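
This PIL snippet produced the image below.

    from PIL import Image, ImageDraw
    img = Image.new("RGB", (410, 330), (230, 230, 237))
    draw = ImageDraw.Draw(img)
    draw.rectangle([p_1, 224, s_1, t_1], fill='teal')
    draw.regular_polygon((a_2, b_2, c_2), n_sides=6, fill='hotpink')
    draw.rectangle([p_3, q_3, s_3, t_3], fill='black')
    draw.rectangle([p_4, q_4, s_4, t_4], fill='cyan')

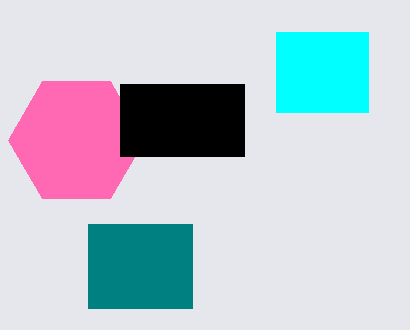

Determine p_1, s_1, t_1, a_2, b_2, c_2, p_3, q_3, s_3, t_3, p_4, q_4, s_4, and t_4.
p_1 = 88; s_1 = 192; t_1 = 308; a_2 = 76; b_2 = 140; c_2 = 68; p_3 = 120; q_3 = 84; s_3 = 244; t_3 = 156; p_4 = 276; q_4 = 32; s_4 = 368; t_4 = 112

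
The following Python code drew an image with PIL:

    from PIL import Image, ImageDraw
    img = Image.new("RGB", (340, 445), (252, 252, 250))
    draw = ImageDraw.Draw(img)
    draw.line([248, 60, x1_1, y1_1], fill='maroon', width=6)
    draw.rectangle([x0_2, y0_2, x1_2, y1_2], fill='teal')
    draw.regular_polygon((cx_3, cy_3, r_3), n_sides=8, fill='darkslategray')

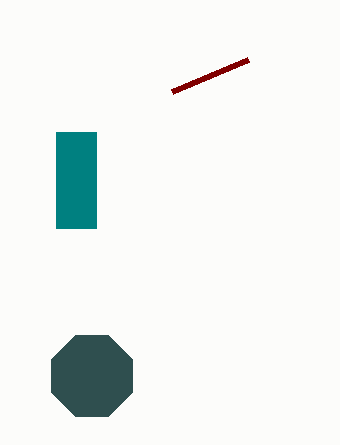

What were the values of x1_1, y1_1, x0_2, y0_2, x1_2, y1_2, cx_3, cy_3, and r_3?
x1_1 = 172, y1_1 = 92, x0_2 = 56, y0_2 = 132, x1_2 = 96, y1_2 = 228, cx_3 = 92, cy_3 = 376, r_3 = 44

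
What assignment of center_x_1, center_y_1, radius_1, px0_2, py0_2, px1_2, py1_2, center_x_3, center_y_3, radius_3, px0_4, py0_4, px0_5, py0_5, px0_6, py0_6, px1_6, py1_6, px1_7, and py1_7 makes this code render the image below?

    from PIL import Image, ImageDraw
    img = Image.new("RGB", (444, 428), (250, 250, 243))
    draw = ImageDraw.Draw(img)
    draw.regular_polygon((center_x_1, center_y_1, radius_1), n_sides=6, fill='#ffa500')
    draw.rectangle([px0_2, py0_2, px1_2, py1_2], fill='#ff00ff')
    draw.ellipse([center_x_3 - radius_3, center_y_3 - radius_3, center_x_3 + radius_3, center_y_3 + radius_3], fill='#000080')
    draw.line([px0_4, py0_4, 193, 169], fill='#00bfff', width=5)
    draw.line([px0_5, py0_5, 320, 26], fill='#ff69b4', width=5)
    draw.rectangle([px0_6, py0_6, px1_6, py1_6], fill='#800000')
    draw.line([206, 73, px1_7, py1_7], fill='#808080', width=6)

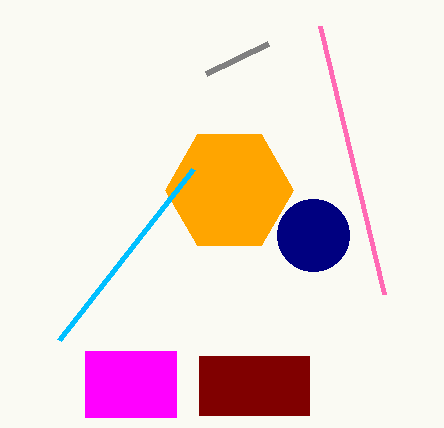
center_x_1 = 229; center_y_1 = 190; radius_1 = 64; px0_2 = 85; py0_2 = 351; px1_2 = 176; py1_2 = 417; center_x_3 = 313; center_y_3 = 235; radius_3 = 36; px0_4 = 59; py0_4 = 340; px0_5 = 384; py0_5 = 294; px0_6 = 199; py0_6 = 356; px1_6 = 309; py1_6 = 415; px1_7 = 268; py1_7 = 43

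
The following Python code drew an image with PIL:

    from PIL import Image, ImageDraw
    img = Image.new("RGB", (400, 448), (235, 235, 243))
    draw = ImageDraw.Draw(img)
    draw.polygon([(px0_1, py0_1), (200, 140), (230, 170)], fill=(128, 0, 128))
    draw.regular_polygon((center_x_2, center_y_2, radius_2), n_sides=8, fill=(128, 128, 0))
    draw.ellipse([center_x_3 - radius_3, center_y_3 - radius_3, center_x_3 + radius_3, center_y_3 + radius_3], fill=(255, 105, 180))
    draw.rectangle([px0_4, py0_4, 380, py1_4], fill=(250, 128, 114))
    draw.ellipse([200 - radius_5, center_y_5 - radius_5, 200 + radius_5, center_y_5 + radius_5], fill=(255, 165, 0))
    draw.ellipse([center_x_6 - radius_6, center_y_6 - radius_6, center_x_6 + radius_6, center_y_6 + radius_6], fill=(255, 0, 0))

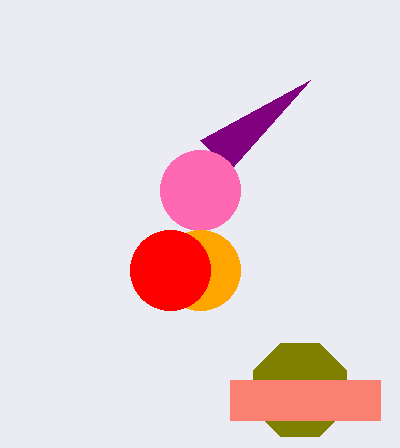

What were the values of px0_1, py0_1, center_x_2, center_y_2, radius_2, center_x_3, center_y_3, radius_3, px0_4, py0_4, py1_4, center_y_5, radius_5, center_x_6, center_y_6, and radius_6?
px0_1 = 310, py0_1 = 80, center_x_2 = 300, center_y_2 = 390, radius_2 = 50, center_x_3 = 200, center_y_3 = 190, radius_3 = 40, px0_4 = 230, py0_4 = 380, py1_4 = 420, center_y_5 = 270, radius_5 = 40, center_x_6 = 170, center_y_6 = 270, radius_6 = 40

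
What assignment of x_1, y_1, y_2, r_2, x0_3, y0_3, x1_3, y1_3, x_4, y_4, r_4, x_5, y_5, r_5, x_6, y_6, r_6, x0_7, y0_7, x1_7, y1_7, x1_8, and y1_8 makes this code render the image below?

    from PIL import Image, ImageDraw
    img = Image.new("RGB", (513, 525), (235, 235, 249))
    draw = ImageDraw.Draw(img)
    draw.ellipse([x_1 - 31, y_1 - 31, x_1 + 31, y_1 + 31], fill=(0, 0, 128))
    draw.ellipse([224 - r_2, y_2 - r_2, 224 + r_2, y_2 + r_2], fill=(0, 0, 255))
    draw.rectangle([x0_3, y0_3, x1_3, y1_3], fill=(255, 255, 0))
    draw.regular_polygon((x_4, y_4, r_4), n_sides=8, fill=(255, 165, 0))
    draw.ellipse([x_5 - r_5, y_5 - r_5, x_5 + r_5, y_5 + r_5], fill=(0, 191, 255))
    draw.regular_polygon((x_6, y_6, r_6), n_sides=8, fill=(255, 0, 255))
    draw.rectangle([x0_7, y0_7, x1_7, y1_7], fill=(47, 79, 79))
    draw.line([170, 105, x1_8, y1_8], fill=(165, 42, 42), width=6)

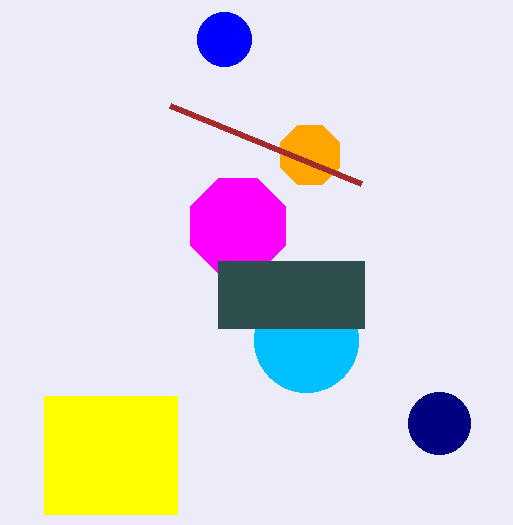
x_1 = 439; y_1 = 423; y_2 = 39; r_2 = 27; x0_3 = 44; y0_3 = 396; x1_3 = 177; y1_3 = 514; x_4 = 310; y_4 = 155; r_4 = 32; x_5 = 306; y_5 = 340; r_5 = 52; x_6 = 238; y_6 = 226; r_6 = 51; x0_7 = 218; y0_7 = 261; x1_7 = 364; y1_7 = 328; x1_8 = 361; y1_8 = 183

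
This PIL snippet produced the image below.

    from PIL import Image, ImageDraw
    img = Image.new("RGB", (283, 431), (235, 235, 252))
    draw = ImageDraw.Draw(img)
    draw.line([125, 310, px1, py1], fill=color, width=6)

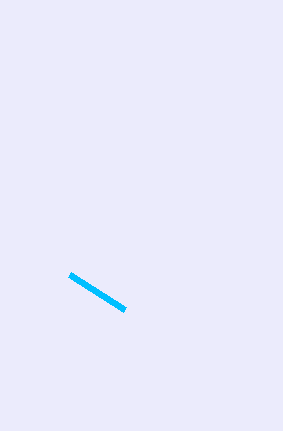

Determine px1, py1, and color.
px1 = 70, py1 = 275, color = 'deepskyblue'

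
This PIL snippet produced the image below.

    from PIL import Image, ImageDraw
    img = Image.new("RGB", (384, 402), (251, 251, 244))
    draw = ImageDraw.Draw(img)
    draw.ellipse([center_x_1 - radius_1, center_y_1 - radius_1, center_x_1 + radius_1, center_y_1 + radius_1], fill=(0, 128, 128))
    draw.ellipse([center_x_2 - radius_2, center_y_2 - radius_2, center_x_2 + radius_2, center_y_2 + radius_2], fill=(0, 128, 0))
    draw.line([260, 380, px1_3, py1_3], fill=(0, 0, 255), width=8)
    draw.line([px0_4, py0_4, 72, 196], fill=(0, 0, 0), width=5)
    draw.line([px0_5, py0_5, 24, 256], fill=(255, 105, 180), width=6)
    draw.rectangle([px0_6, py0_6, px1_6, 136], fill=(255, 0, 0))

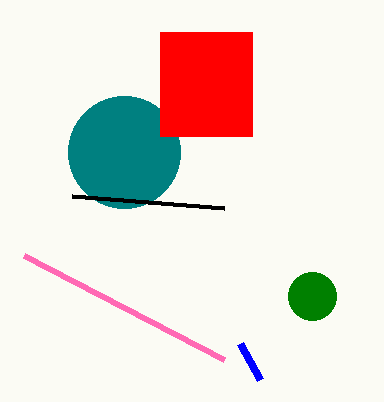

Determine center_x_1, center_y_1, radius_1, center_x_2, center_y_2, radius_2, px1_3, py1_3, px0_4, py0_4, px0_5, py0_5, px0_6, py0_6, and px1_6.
center_x_1 = 124, center_y_1 = 152, radius_1 = 56, center_x_2 = 312, center_y_2 = 296, radius_2 = 24, px1_3 = 240, py1_3 = 344, px0_4 = 224, py0_4 = 208, px0_5 = 224, py0_5 = 360, px0_6 = 160, py0_6 = 32, px1_6 = 252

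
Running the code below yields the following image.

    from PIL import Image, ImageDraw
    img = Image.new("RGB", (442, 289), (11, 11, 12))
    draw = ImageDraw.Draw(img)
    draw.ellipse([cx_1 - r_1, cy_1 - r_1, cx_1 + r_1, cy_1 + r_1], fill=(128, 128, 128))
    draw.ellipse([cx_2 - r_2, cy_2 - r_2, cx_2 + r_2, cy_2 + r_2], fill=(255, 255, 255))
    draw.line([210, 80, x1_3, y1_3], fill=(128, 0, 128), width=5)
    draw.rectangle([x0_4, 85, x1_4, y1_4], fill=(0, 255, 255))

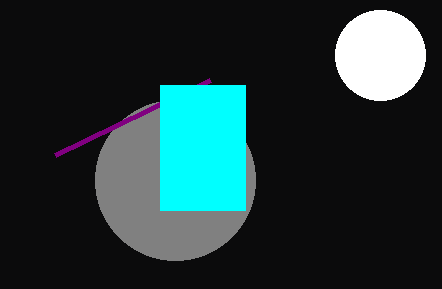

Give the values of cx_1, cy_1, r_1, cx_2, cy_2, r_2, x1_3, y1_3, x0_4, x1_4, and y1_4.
cx_1 = 175; cy_1 = 180; r_1 = 80; cx_2 = 380; cy_2 = 55; r_2 = 45; x1_3 = 55; y1_3 = 155; x0_4 = 160; x1_4 = 245; y1_4 = 210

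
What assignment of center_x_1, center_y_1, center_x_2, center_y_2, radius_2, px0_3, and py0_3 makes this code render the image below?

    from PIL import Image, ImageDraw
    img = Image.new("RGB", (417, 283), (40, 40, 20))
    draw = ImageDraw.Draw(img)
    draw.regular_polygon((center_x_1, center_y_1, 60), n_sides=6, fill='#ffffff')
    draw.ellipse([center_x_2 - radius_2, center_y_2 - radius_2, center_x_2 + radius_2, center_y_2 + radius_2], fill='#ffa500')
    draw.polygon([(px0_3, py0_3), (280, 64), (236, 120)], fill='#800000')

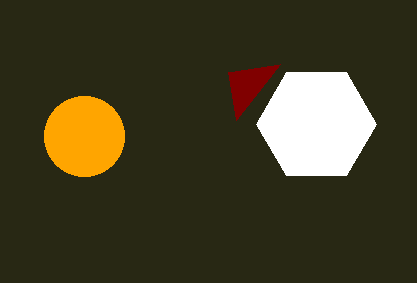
center_x_1 = 316
center_y_1 = 124
center_x_2 = 84
center_y_2 = 136
radius_2 = 40
px0_3 = 228
py0_3 = 72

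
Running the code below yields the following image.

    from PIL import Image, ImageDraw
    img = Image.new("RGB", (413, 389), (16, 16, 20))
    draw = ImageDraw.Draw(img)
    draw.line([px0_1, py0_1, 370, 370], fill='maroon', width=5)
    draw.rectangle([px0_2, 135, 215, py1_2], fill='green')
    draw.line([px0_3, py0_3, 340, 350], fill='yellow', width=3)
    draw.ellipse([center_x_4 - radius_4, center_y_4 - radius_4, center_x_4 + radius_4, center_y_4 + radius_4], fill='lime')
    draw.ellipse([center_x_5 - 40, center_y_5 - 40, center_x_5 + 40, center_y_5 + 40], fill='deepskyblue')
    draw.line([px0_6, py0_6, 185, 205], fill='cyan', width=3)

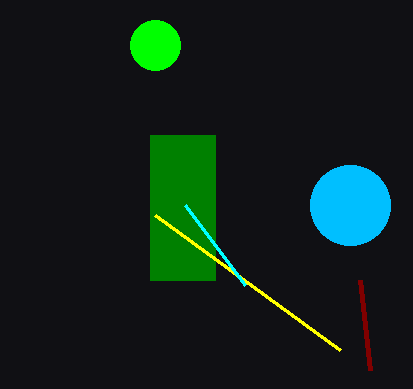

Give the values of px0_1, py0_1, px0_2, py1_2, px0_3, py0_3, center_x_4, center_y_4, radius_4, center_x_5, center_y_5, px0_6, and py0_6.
px0_1 = 360, py0_1 = 280, px0_2 = 150, py1_2 = 280, px0_3 = 155, py0_3 = 215, center_x_4 = 155, center_y_4 = 45, radius_4 = 25, center_x_5 = 350, center_y_5 = 205, px0_6 = 245, py0_6 = 285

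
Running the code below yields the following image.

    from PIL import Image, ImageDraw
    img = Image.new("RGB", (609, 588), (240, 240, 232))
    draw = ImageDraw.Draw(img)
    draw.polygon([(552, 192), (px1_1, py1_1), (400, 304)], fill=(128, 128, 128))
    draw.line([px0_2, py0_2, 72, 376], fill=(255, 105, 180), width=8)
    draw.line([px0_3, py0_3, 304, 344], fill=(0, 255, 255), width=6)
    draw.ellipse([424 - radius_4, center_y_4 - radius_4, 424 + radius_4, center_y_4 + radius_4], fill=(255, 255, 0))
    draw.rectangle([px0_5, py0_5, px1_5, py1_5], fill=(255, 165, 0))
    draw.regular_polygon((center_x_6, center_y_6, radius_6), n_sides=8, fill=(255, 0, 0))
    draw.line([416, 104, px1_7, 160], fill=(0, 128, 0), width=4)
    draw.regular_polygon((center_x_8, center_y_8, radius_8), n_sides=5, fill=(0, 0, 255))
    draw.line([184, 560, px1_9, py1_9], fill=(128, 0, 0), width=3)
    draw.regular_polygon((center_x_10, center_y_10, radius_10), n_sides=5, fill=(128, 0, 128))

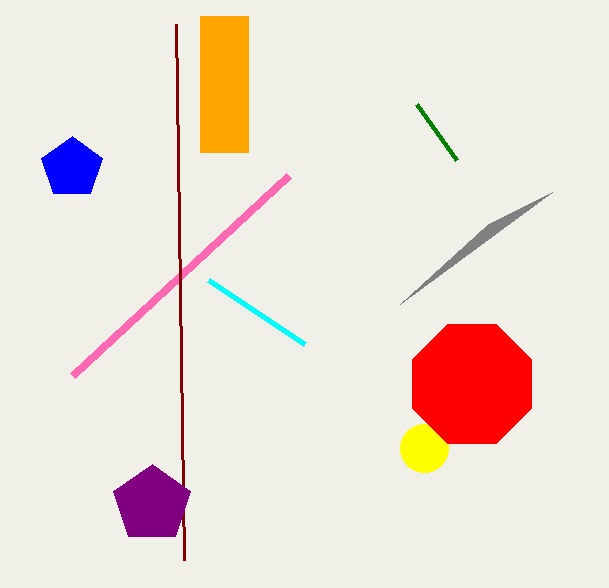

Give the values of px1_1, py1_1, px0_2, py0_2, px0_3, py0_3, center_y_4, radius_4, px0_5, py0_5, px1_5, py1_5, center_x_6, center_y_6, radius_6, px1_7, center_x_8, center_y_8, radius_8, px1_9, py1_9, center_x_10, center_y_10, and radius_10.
px1_1 = 488; py1_1 = 224; px0_2 = 288; py0_2 = 176; px0_3 = 208; py0_3 = 280; center_y_4 = 448; radius_4 = 24; px0_5 = 200; py0_5 = 16; px1_5 = 248; py1_5 = 152; center_x_6 = 472; center_y_6 = 384; radius_6 = 64; px1_7 = 456; center_x_8 = 72; center_y_8 = 168; radius_8 = 32; px1_9 = 176; py1_9 = 24; center_x_10 = 152; center_y_10 = 504; radius_10 = 40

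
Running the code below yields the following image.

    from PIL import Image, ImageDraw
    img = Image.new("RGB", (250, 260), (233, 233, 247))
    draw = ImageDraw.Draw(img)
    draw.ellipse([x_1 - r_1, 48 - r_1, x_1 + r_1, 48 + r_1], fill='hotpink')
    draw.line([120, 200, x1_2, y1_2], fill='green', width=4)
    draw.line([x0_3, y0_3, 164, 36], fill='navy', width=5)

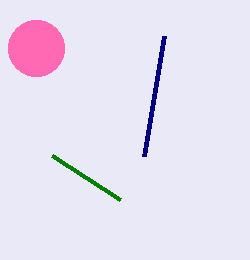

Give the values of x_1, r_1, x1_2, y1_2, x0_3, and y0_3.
x_1 = 36, r_1 = 28, x1_2 = 52, y1_2 = 156, x0_3 = 144, y0_3 = 156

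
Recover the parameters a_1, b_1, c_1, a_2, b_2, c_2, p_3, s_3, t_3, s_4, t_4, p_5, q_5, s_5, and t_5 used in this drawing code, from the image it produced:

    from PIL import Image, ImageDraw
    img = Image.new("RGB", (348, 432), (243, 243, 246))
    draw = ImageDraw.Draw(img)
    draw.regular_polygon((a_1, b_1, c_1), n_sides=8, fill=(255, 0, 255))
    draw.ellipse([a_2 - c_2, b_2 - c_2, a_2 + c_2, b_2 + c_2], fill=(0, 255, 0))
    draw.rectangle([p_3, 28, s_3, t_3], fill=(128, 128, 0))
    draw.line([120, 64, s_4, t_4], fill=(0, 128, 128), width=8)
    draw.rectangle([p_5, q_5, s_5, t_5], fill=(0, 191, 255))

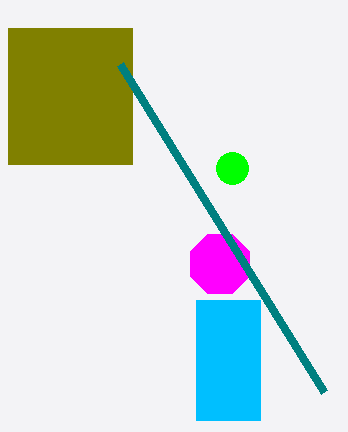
a_1 = 220
b_1 = 264
c_1 = 32
a_2 = 232
b_2 = 168
c_2 = 16
p_3 = 8
s_3 = 132
t_3 = 164
s_4 = 324
t_4 = 392
p_5 = 196
q_5 = 300
s_5 = 260
t_5 = 420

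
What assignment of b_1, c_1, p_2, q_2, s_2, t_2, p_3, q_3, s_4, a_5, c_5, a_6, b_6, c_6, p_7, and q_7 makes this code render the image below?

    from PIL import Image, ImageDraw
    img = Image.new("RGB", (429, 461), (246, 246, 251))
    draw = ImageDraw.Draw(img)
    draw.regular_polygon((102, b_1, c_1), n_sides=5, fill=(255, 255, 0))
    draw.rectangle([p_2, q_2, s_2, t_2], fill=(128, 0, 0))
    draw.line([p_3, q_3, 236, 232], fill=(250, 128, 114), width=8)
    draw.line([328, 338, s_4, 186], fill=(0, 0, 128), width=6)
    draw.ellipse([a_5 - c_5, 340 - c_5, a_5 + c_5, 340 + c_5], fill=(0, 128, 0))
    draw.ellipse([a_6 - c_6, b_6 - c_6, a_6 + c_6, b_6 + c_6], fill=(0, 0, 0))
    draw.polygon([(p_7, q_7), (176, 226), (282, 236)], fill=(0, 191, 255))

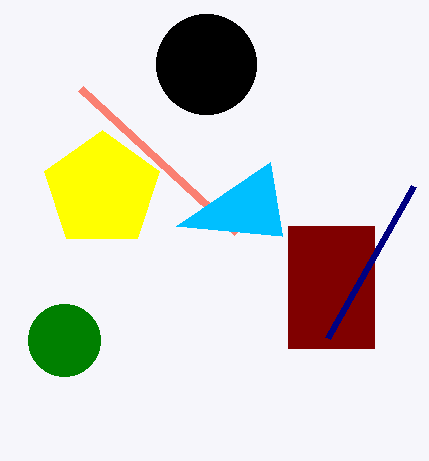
b_1 = 190
c_1 = 60
p_2 = 288
q_2 = 226
s_2 = 374
t_2 = 348
p_3 = 80
q_3 = 88
s_4 = 414
a_5 = 64
c_5 = 36
a_6 = 206
b_6 = 64
c_6 = 50
p_7 = 270
q_7 = 162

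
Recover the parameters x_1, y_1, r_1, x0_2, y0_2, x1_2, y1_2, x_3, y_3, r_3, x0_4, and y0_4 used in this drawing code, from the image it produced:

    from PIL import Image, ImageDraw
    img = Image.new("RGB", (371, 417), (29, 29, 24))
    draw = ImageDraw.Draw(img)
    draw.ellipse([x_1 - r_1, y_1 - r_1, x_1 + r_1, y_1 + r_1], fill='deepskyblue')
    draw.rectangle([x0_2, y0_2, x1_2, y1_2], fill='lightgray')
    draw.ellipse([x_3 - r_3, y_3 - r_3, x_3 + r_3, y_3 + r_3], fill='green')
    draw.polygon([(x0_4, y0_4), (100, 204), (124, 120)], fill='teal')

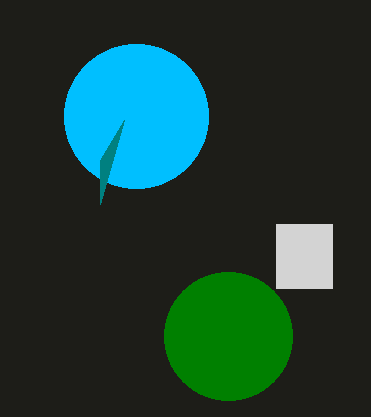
x_1 = 136
y_1 = 116
r_1 = 72
x0_2 = 276
y0_2 = 224
x1_2 = 332
y1_2 = 288
x_3 = 228
y_3 = 336
r_3 = 64
x0_4 = 100
y0_4 = 160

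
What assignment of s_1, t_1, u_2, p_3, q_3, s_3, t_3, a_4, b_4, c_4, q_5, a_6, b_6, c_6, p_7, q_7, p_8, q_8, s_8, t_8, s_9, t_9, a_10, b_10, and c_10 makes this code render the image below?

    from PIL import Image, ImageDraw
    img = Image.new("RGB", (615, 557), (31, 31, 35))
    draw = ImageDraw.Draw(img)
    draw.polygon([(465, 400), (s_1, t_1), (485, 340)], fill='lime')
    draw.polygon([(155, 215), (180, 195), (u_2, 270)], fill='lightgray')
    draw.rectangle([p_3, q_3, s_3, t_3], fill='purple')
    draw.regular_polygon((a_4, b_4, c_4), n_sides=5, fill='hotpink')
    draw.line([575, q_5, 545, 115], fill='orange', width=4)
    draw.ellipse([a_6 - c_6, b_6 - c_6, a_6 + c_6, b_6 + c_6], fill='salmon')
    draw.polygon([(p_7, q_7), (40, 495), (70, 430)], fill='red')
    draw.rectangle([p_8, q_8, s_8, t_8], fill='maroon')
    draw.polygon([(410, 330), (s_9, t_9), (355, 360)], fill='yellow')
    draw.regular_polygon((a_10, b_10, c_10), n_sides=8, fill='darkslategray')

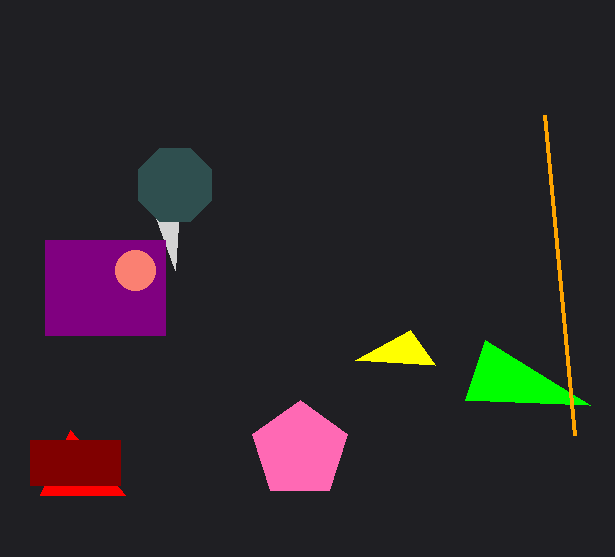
s_1 = 590; t_1 = 405; u_2 = 175; p_3 = 45; q_3 = 240; s_3 = 165; t_3 = 335; a_4 = 300; b_4 = 450; c_4 = 50; q_5 = 435; a_6 = 135; b_6 = 270; c_6 = 20; p_7 = 125; q_7 = 495; p_8 = 30; q_8 = 440; s_8 = 120; t_8 = 485; s_9 = 435; t_9 = 365; a_10 = 175; b_10 = 185; c_10 = 40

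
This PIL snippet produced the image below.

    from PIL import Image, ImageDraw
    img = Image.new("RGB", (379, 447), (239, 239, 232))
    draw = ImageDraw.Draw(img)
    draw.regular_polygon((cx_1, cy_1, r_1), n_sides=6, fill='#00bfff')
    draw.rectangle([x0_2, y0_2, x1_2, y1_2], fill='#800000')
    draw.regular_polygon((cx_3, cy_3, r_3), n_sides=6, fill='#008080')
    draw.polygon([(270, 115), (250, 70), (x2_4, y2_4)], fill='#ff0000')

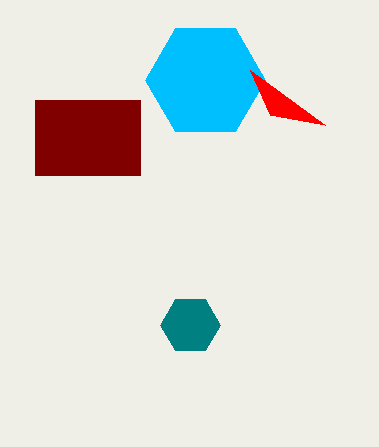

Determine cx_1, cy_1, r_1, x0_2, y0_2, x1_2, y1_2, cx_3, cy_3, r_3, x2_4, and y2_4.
cx_1 = 205
cy_1 = 80
r_1 = 60
x0_2 = 35
y0_2 = 100
x1_2 = 140
y1_2 = 175
cx_3 = 190
cy_3 = 325
r_3 = 30
x2_4 = 325
y2_4 = 125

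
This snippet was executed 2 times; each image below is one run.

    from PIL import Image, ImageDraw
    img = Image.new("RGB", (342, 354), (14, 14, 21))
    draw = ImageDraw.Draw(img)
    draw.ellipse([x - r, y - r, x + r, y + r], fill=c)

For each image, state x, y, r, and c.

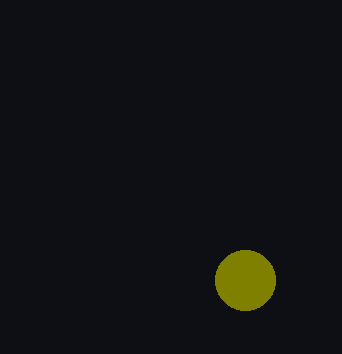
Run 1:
x = 245, y = 280, r = 30, c = 'olive'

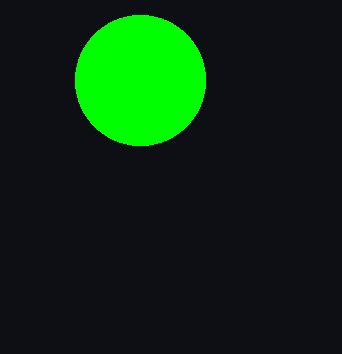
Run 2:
x = 140, y = 80, r = 65, c = 'lime'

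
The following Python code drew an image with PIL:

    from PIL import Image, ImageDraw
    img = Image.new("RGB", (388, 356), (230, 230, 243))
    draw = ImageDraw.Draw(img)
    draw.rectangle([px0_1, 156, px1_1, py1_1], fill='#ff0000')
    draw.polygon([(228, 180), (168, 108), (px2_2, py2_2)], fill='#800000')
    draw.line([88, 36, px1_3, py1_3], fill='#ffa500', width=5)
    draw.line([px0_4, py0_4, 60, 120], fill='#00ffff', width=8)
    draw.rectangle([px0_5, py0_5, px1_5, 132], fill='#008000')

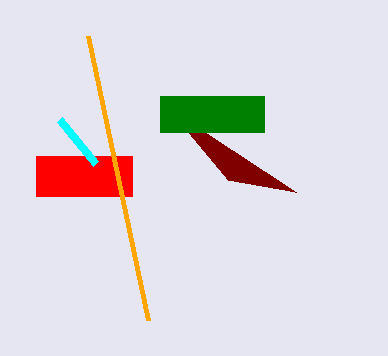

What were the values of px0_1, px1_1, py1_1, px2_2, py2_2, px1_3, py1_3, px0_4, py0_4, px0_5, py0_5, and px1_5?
px0_1 = 36; px1_1 = 132; py1_1 = 196; px2_2 = 296; py2_2 = 192; px1_3 = 148; py1_3 = 320; px0_4 = 96; py0_4 = 164; px0_5 = 160; py0_5 = 96; px1_5 = 264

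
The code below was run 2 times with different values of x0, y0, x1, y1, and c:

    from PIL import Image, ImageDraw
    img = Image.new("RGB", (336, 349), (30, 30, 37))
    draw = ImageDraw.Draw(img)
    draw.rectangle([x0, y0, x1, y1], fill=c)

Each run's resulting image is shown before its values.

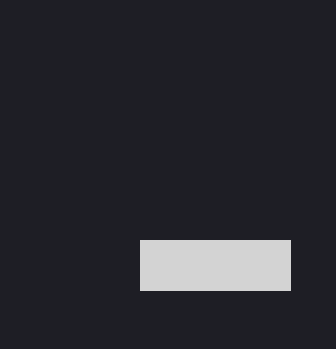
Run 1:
x0 = 140
y0 = 240
x1 = 290
y1 = 290
c = 'lightgray'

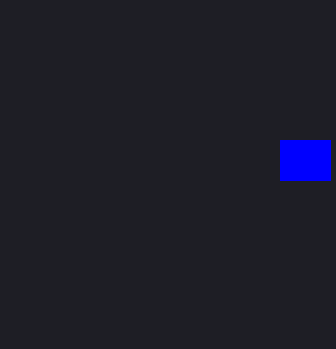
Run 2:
x0 = 280
y0 = 140
x1 = 330
y1 = 180
c = 'blue'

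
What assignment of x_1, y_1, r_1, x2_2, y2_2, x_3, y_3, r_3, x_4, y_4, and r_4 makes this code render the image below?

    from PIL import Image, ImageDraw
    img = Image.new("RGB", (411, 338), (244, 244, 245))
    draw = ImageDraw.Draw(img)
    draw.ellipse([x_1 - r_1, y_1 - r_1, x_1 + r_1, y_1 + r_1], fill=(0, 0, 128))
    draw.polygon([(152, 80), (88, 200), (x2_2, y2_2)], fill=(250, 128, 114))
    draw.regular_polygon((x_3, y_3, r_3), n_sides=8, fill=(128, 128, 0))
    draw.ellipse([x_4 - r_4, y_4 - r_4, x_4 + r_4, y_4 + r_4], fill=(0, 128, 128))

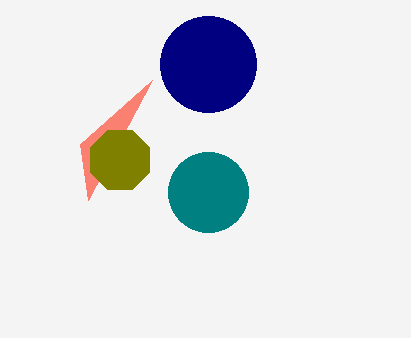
x_1 = 208; y_1 = 64; r_1 = 48; x2_2 = 80; y2_2 = 144; x_3 = 120; y_3 = 160; r_3 = 32; x_4 = 208; y_4 = 192; r_4 = 40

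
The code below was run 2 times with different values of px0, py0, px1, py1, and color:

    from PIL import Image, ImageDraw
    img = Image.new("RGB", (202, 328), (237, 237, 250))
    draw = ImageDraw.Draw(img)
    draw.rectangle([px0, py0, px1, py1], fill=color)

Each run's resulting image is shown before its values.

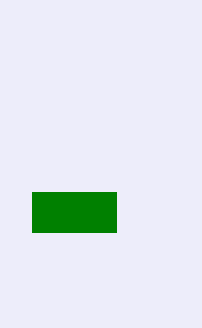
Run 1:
px0 = 32; py0 = 192; px1 = 116; py1 = 232; color = 'green'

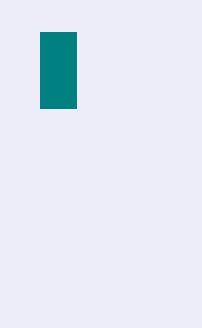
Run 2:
px0 = 40, py0 = 32, px1 = 76, py1 = 108, color = 'teal'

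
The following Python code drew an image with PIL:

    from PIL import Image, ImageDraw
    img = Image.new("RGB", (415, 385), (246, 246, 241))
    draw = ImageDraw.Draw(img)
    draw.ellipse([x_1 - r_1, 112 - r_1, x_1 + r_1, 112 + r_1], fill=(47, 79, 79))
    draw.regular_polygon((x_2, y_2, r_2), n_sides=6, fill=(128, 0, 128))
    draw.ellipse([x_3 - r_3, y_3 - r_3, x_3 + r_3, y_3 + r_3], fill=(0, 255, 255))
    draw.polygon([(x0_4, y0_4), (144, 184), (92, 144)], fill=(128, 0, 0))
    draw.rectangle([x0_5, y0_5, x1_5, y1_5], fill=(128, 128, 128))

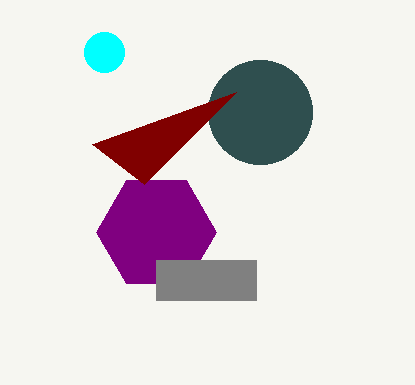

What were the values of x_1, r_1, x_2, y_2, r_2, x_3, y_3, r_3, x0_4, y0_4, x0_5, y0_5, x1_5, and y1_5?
x_1 = 260; r_1 = 52; x_2 = 156; y_2 = 232; r_2 = 60; x_3 = 104; y_3 = 52; r_3 = 20; x0_4 = 236; y0_4 = 92; x0_5 = 156; y0_5 = 260; x1_5 = 256; y1_5 = 300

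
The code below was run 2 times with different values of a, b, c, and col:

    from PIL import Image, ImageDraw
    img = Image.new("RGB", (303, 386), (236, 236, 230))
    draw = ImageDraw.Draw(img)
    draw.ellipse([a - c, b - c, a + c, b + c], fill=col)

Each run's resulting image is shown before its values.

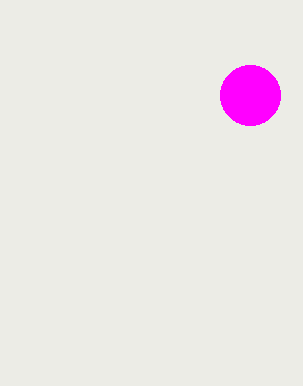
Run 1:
a = 250
b = 95
c = 30
col = 'magenta'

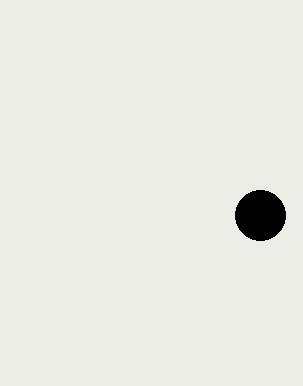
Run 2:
a = 260
b = 215
c = 25
col = 'black'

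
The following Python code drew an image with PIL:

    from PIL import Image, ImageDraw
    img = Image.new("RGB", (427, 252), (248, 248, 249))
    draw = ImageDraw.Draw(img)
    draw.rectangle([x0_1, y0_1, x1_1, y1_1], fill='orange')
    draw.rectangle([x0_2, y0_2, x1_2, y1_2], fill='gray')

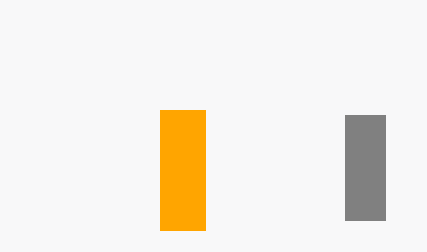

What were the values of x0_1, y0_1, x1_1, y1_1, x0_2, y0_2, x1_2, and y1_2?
x0_1 = 160; y0_1 = 110; x1_1 = 205; y1_1 = 230; x0_2 = 345; y0_2 = 115; x1_2 = 385; y1_2 = 220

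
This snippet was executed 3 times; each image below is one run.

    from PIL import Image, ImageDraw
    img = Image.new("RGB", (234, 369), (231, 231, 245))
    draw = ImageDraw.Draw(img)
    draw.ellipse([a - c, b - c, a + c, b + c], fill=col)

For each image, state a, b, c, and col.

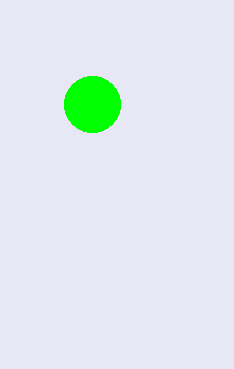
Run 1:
a = 92; b = 104; c = 28; col = 'lime'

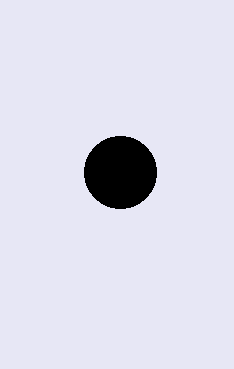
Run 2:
a = 120; b = 172; c = 36; col = 'black'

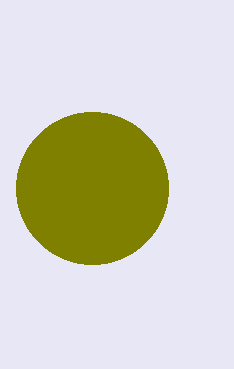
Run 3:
a = 92
b = 188
c = 76
col = 'olive'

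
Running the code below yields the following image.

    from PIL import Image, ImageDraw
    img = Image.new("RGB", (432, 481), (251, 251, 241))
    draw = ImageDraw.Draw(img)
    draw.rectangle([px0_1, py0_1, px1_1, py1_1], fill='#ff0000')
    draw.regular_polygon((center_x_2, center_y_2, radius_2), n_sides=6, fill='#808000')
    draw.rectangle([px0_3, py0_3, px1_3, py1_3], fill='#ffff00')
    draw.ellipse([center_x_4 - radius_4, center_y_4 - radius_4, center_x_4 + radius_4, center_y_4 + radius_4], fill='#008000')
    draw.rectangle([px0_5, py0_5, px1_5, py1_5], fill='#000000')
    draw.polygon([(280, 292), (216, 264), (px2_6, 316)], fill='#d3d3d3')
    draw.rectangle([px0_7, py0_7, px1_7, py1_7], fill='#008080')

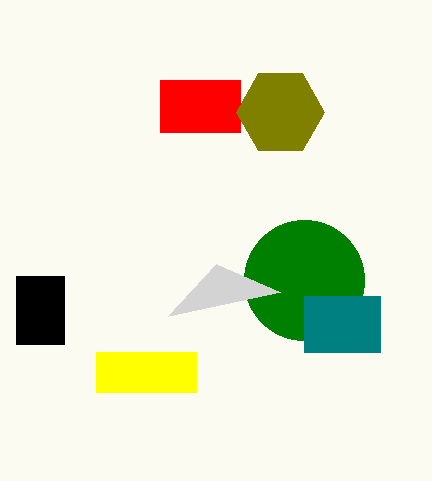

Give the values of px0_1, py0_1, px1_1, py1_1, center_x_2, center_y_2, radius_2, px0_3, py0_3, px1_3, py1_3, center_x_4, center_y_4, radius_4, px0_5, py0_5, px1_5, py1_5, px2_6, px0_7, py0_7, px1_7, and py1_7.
px0_1 = 160
py0_1 = 80
px1_1 = 240
py1_1 = 132
center_x_2 = 280
center_y_2 = 112
radius_2 = 44
px0_3 = 96
py0_3 = 352
px1_3 = 196
py1_3 = 392
center_x_4 = 304
center_y_4 = 280
radius_4 = 60
px0_5 = 16
py0_5 = 276
px1_5 = 64
py1_5 = 344
px2_6 = 168
px0_7 = 304
py0_7 = 296
px1_7 = 380
py1_7 = 352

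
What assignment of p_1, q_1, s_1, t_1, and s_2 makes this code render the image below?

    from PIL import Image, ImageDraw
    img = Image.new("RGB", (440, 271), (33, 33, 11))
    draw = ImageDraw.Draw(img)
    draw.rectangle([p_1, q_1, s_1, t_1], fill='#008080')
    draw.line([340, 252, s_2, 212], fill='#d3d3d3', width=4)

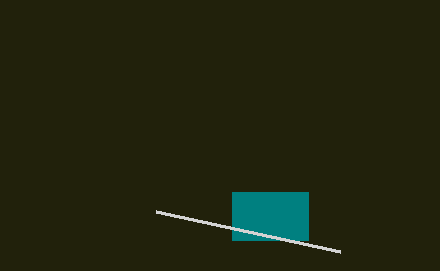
p_1 = 232; q_1 = 192; s_1 = 308; t_1 = 240; s_2 = 156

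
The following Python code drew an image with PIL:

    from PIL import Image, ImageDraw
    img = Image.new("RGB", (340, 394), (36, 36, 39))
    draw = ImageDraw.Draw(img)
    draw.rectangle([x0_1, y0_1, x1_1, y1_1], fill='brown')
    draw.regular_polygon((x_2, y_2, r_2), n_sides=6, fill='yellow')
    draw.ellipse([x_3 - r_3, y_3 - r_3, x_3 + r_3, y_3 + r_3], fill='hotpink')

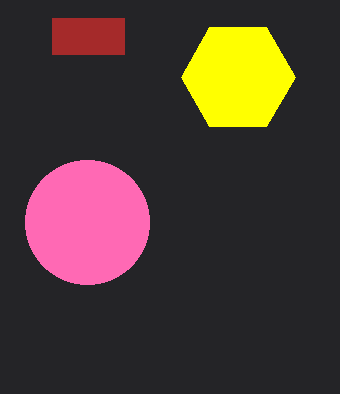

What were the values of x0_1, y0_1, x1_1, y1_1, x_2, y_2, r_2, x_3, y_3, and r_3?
x0_1 = 52, y0_1 = 18, x1_1 = 124, y1_1 = 54, x_2 = 238, y_2 = 77, r_2 = 57, x_3 = 87, y_3 = 222, r_3 = 62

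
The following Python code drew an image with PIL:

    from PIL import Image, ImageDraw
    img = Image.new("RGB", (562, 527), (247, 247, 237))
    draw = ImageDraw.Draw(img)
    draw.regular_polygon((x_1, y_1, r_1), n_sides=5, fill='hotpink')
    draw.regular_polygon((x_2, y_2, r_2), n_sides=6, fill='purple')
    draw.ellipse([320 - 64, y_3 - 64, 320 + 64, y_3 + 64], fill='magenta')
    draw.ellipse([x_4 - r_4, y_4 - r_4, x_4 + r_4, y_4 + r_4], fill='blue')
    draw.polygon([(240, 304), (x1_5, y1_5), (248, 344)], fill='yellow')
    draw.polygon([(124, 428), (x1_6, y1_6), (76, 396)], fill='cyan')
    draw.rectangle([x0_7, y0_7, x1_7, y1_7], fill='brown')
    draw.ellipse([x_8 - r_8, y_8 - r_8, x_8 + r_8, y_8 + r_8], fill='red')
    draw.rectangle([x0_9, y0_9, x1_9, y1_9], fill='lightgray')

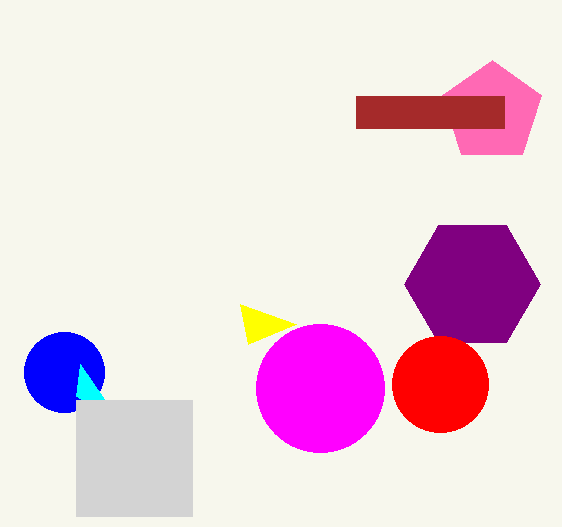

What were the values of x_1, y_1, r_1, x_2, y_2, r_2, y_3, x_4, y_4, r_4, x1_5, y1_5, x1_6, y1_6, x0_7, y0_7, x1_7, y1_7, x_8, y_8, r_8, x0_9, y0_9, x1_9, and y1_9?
x_1 = 492
y_1 = 112
r_1 = 52
x_2 = 472
y_2 = 284
r_2 = 68
y_3 = 388
x_4 = 64
y_4 = 372
r_4 = 40
x1_5 = 296
y1_5 = 324
x1_6 = 80
y1_6 = 364
x0_7 = 356
y0_7 = 96
x1_7 = 504
y1_7 = 128
x_8 = 440
y_8 = 384
r_8 = 48
x0_9 = 76
y0_9 = 400
x1_9 = 192
y1_9 = 516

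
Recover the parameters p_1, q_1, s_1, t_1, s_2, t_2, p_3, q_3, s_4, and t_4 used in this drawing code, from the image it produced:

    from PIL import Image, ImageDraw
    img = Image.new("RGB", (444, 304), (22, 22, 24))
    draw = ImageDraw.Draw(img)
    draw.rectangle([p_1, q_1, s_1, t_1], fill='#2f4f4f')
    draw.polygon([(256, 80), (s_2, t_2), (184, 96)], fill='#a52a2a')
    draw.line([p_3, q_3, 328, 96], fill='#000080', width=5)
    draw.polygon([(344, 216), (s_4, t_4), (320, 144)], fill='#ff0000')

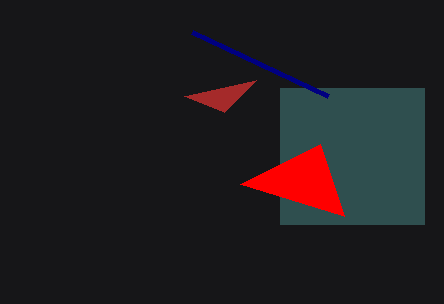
p_1 = 280
q_1 = 88
s_1 = 424
t_1 = 224
s_2 = 224
t_2 = 112
p_3 = 192
q_3 = 32
s_4 = 240
t_4 = 184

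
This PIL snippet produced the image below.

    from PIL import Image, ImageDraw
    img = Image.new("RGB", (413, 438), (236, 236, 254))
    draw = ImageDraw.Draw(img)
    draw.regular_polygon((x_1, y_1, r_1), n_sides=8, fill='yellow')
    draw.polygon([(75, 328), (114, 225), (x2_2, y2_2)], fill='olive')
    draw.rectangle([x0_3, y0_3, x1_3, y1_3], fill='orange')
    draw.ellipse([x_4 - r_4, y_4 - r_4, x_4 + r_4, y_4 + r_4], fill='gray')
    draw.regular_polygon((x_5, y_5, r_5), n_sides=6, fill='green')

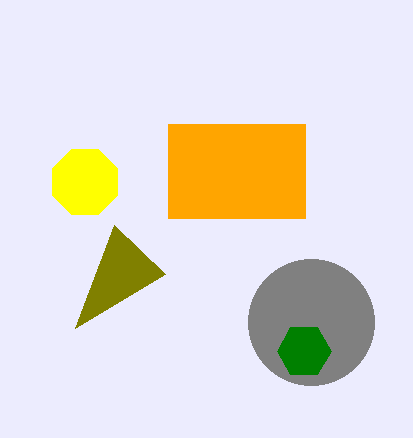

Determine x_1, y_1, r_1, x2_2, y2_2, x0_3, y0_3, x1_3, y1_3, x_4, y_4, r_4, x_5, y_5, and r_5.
x_1 = 85, y_1 = 182, r_1 = 35, x2_2 = 165, y2_2 = 274, x0_3 = 168, y0_3 = 124, x1_3 = 305, y1_3 = 218, x_4 = 311, y_4 = 322, r_4 = 63, x_5 = 304, y_5 = 351, r_5 = 27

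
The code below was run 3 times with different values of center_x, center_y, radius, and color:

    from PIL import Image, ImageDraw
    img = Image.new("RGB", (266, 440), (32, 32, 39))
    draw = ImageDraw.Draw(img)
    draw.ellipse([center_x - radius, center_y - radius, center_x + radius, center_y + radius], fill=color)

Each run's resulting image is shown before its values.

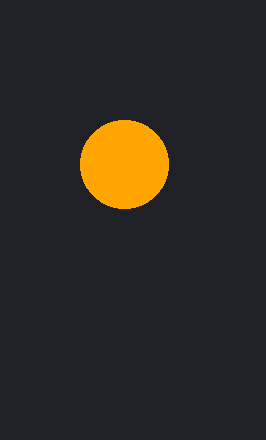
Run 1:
center_x = 124
center_y = 164
radius = 44
color = 'orange'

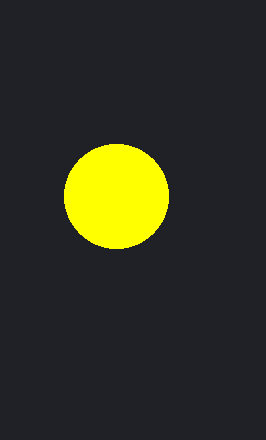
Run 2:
center_x = 116
center_y = 196
radius = 52
color = 'yellow'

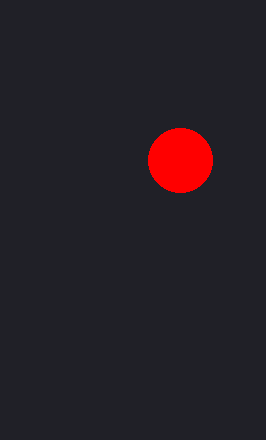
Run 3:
center_x = 180; center_y = 160; radius = 32; color = 'red'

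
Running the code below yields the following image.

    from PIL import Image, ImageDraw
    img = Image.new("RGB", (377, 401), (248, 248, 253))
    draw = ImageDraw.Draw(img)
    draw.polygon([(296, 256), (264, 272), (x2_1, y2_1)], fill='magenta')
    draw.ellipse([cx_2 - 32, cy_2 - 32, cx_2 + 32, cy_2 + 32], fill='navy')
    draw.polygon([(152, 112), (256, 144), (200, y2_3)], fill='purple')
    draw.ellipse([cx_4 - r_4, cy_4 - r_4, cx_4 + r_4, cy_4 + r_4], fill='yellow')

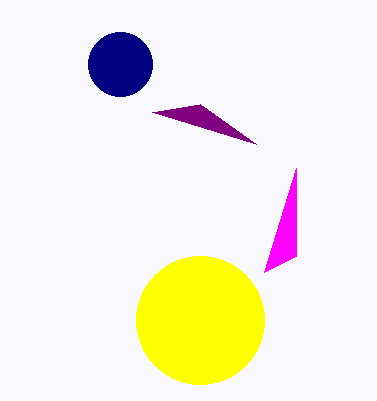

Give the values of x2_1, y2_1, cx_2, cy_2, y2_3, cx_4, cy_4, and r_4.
x2_1 = 296
y2_1 = 168
cx_2 = 120
cy_2 = 64
y2_3 = 104
cx_4 = 200
cy_4 = 320
r_4 = 64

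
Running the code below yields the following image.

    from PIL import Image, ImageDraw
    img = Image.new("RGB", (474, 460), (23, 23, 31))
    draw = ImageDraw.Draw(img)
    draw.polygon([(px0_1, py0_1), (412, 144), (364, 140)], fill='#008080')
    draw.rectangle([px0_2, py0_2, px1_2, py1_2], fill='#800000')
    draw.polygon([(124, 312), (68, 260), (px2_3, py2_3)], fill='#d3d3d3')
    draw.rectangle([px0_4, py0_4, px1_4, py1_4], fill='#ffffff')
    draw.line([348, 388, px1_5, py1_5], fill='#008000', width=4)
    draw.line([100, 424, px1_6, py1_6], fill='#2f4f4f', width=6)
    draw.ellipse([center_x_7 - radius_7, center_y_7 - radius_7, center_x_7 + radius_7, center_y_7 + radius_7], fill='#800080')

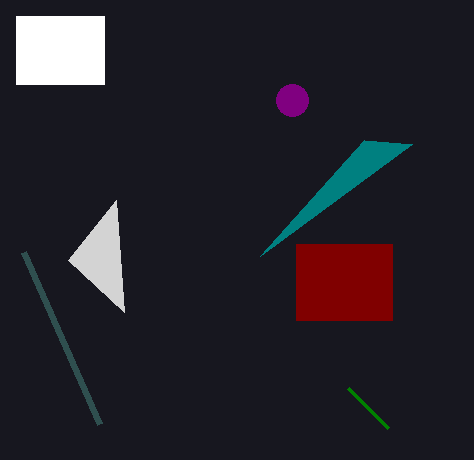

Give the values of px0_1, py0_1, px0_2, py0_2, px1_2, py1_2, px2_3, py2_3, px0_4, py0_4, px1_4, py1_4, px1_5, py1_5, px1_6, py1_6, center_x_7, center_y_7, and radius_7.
px0_1 = 260, py0_1 = 256, px0_2 = 296, py0_2 = 244, px1_2 = 392, py1_2 = 320, px2_3 = 116, py2_3 = 200, px0_4 = 16, py0_4 = 16, px1_4 = 104, py1_4 = 84, px1_5 = 388, py1_5 = 428, px1_6 = 24, py1_6 = 252, center_x_7 = 292, center_y_7 = 100, radius_7 = 16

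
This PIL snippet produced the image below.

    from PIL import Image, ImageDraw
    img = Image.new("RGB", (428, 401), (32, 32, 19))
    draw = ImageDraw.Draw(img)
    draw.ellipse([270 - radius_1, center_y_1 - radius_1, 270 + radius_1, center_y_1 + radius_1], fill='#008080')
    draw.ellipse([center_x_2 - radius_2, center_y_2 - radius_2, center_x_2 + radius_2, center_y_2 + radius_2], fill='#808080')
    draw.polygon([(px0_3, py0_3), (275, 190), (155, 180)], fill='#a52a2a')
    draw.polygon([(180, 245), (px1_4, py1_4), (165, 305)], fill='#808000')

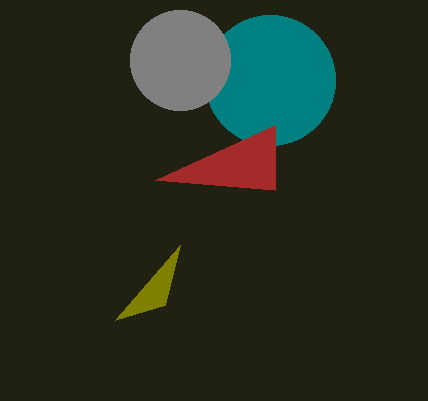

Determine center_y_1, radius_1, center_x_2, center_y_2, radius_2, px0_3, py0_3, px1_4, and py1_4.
center_y_1 = 80, radius_1 = 65, center_x_2 = 180, center_y_2 = 60, radius_2 = 50, px0_3 = 275, py0_3 = 125, px1_4 = 115, py1_4 = 320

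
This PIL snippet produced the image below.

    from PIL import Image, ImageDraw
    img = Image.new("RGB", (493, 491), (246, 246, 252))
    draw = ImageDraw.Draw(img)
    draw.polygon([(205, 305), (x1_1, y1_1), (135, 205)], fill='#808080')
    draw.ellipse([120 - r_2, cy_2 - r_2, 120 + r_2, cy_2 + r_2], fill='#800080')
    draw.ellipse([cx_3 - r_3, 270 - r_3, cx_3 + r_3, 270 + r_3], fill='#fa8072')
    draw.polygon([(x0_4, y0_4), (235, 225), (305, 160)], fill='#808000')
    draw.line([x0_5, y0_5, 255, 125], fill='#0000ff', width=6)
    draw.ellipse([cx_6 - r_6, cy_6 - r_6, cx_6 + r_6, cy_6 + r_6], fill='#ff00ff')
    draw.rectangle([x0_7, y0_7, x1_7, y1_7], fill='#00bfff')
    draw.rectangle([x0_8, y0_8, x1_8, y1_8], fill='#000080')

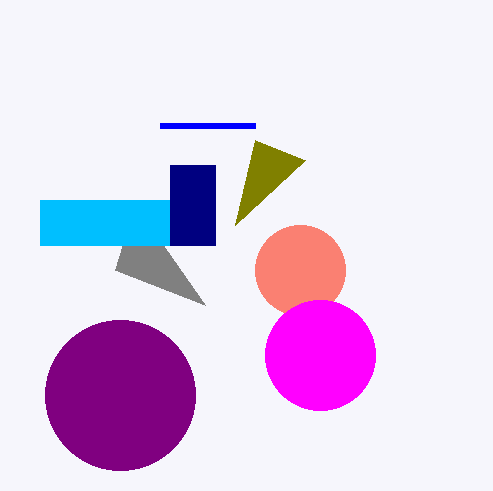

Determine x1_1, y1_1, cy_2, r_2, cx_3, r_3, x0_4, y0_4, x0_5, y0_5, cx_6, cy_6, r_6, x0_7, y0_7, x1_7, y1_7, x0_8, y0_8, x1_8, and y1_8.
x1_1 = 115, y1_1 = 270, cy_2 = 395, r_2 = 75, cx_3 = 300, r_3 = 45, x0_4 = 255, y0_4 = 140, x0_5 = 160, y0_5 = 125, cx_6 = 320, cy_6 = 355, r_6 = 55, x0_7 = 40, y0_7 = 200, x1_7 = 170, y1_7 = 245, x0_8 = 170, y0_8 = 165, x1_8 = 215, y1_8 = 245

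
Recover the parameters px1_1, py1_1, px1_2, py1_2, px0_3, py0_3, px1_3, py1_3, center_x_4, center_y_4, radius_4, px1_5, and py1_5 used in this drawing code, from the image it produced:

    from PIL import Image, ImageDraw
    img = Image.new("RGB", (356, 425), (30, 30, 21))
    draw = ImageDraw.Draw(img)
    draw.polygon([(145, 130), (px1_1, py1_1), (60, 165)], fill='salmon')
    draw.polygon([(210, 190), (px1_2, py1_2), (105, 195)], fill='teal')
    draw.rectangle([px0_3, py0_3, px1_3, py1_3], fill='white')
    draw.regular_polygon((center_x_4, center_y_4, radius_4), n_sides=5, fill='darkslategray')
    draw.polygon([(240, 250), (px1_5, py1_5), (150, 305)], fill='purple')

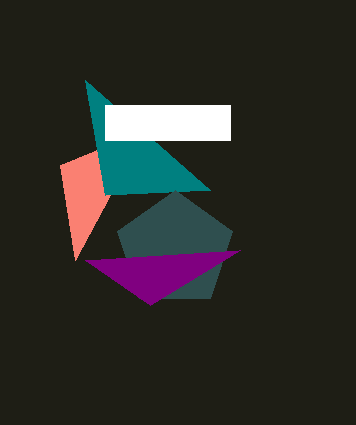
px1_1 = 75; py1_1 = 260; px1_2 = 85; py1_2 = 80; px0_3 = 105; py0_3 = 105; px1_3 = 230; py1_3 = 140; center_x_4 = 175; center_y_4 = 250; radius_4 = 60; px1_5 = 85; py1_5 = 260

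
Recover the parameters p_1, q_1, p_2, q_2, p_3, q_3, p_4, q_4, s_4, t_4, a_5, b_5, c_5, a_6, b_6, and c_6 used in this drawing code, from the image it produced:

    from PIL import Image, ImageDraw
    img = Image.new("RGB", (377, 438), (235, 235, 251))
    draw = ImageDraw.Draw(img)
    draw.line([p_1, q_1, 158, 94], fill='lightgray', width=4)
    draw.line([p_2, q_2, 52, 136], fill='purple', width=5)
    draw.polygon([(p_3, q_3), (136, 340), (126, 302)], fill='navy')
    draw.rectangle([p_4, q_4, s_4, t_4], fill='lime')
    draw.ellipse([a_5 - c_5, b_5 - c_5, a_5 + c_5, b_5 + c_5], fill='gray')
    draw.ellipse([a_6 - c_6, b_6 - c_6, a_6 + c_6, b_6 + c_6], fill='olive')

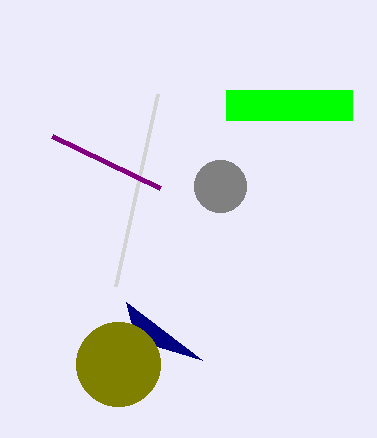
p_1 = 116, q_1 = 286, p_2 = 160, q_2 = 188, p_3 = 202, q_3 = 360, p_4 = 226, q_4 = 90, s_4 = 352, t_4 = 120, a_5 = 220, b_5 = 186, c_5 = 26, a_6 = 118, b_6 = 364, c_6 = 42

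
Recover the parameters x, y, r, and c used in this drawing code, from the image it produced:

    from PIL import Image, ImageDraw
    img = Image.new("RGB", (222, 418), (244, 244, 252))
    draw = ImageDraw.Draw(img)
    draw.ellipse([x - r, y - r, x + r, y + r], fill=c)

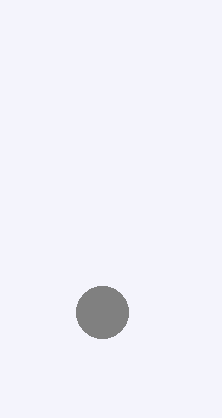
x = 102
y = 312
r = 26
c = 'gray'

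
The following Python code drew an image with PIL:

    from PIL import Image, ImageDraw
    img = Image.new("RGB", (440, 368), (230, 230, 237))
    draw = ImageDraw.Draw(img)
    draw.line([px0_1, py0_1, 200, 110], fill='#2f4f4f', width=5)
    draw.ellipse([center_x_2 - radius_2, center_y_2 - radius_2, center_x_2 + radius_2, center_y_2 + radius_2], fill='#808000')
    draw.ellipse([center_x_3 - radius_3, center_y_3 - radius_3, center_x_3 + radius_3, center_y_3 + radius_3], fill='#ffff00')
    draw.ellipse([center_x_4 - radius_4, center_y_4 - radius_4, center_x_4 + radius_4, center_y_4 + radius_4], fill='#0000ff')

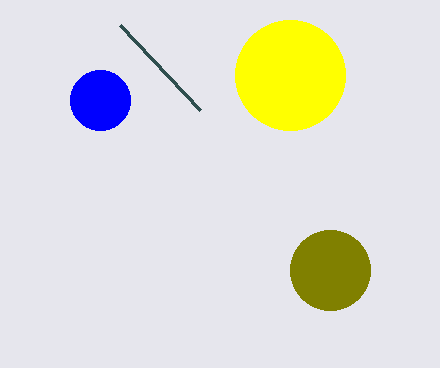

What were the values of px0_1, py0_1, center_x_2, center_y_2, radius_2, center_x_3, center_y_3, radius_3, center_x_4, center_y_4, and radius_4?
px0_1 = 120; py0_1 = 25; center_x_2 = 330; center_y_2 = 270; radius_2 = 40; center_x_3 = 290; center_y_3 = 75; radius_3 = 55; center_x_4 = 100; center_y_4 = 100; radius_4 = 30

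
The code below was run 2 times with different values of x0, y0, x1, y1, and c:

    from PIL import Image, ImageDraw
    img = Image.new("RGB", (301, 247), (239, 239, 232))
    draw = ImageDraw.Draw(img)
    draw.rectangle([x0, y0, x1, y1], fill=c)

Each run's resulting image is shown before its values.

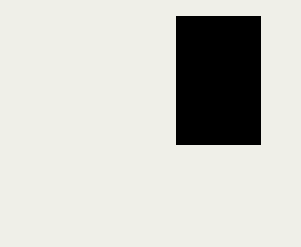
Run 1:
x0 = 176; y0 = 16; x1 = 260; y1 = 144; c = 'black'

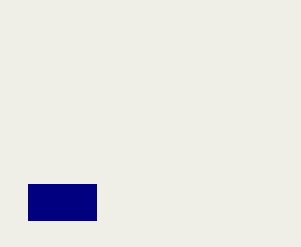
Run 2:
x0 = 28; y0 = 184; x1 = 96; y1 = 220; c = 'navy'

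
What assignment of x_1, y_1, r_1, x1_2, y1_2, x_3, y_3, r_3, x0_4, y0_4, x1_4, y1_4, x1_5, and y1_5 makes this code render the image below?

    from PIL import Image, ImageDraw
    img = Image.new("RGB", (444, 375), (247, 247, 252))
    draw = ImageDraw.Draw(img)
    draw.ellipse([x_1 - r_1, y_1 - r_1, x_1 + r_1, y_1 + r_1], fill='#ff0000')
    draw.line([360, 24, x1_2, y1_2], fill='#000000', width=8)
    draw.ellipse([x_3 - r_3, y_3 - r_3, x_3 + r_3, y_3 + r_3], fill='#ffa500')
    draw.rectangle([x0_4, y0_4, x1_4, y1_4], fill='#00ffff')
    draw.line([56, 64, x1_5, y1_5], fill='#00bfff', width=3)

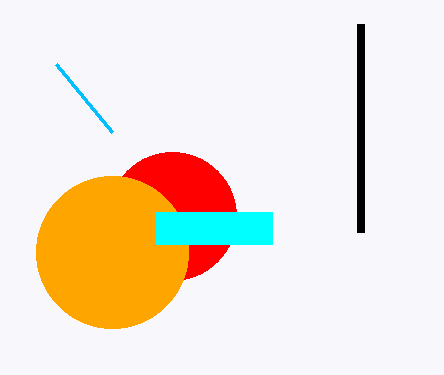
x_1 = 172
y_1 = 216
r_1 = 64
x1_2 = 360
y1_2 = 232
x_3 = 112
y_3 = 252
r_3 = 76
x0_4 = 156
y0_4 = 212
x1_4 = 272
y1_4 = 244
x1_5 = 112
y1_5 = 132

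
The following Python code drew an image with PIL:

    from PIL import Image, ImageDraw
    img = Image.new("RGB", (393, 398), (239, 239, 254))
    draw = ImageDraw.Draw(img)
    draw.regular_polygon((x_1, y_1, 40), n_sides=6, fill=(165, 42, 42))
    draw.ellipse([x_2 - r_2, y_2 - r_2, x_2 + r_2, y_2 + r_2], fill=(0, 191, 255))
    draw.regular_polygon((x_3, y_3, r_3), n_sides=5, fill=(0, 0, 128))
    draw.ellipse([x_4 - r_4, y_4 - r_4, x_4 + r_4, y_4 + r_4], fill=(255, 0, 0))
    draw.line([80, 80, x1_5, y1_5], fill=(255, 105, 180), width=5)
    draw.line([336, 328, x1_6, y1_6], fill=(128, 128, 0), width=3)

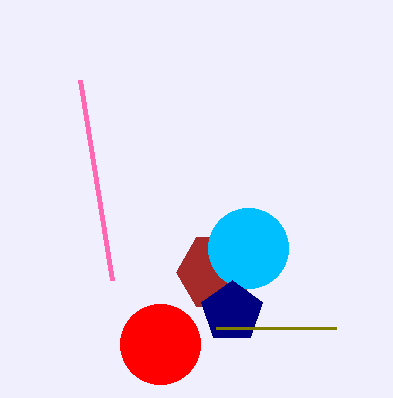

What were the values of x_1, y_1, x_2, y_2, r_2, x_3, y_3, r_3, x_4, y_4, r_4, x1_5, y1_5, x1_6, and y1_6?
x_1 = 216, y_1 = 272, x_2 = 248, y_2 = 248, r_2 = 40, x_3 = 232, y_3 = 312, r_3 = 32, x_4 = 160, y_4 = 344, r_4 = 40, x1_5 = 112, y1_5 = 280, x1_6 = 216, y1_6 = 328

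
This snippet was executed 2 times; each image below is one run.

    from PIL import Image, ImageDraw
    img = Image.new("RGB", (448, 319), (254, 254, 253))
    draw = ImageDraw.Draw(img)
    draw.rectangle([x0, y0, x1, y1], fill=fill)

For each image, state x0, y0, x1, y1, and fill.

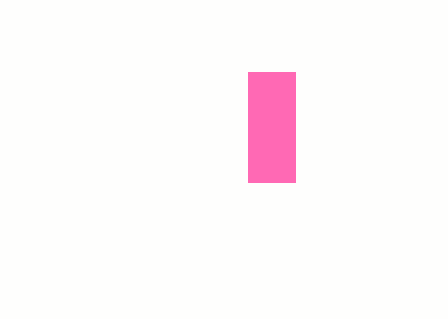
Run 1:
x0 = 248, y0 = 72, x1 = 295, y1 = 182, fill = 'hotpink'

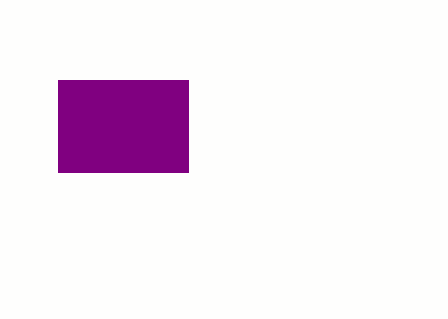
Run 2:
x0 = 58; y0 = 80; x1 = 188; y1 = 172; fill = 'purple'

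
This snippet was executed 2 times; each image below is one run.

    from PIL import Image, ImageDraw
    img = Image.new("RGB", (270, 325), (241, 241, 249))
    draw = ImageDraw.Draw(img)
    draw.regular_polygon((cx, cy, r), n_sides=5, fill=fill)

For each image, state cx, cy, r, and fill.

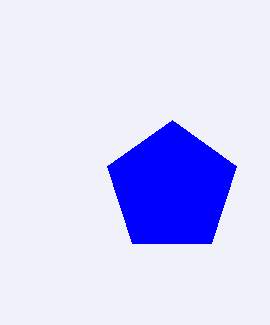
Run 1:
cx = 172, cy = 188, r = 68, fill = 'blue'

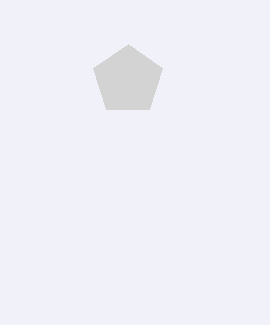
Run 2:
cx = 128
cy = 80
r = 36
fill = 'lightgray'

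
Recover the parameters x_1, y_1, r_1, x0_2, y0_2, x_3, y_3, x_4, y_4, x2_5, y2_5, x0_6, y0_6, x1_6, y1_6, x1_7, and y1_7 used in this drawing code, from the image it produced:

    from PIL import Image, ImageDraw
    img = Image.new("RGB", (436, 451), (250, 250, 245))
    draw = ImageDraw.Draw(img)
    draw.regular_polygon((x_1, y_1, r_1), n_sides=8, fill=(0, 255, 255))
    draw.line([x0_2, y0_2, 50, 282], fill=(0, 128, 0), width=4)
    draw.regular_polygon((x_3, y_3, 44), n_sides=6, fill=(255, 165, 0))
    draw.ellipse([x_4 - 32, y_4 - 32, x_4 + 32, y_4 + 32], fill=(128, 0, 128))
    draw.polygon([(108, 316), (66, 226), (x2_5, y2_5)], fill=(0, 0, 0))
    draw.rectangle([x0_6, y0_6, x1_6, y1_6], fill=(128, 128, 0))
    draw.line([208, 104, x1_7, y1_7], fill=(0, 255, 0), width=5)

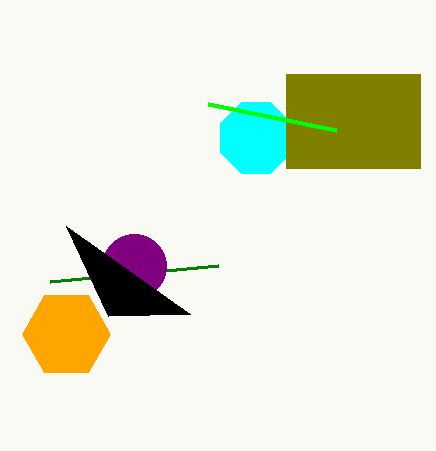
x_1 = 256
y_1 = 138
r_1 = 38
x0_2 = 218
y0_2 = 266
x_3 = 66
y_3 = 334
x_4 = 134
y_4 = 266
x2_5 = 190
y2_5 = 314
x0_6 = 286
y0_6 = 74
x1_6 = 420
y1_6 = 168
x1_7 = 336
y1_7 = 130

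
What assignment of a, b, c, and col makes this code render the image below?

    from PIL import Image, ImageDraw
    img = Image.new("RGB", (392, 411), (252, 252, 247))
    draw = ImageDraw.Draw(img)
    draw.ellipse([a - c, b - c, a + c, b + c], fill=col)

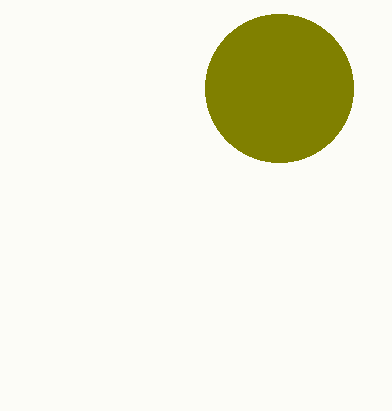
a = 279
b = 88
c = 74
col = 'olive'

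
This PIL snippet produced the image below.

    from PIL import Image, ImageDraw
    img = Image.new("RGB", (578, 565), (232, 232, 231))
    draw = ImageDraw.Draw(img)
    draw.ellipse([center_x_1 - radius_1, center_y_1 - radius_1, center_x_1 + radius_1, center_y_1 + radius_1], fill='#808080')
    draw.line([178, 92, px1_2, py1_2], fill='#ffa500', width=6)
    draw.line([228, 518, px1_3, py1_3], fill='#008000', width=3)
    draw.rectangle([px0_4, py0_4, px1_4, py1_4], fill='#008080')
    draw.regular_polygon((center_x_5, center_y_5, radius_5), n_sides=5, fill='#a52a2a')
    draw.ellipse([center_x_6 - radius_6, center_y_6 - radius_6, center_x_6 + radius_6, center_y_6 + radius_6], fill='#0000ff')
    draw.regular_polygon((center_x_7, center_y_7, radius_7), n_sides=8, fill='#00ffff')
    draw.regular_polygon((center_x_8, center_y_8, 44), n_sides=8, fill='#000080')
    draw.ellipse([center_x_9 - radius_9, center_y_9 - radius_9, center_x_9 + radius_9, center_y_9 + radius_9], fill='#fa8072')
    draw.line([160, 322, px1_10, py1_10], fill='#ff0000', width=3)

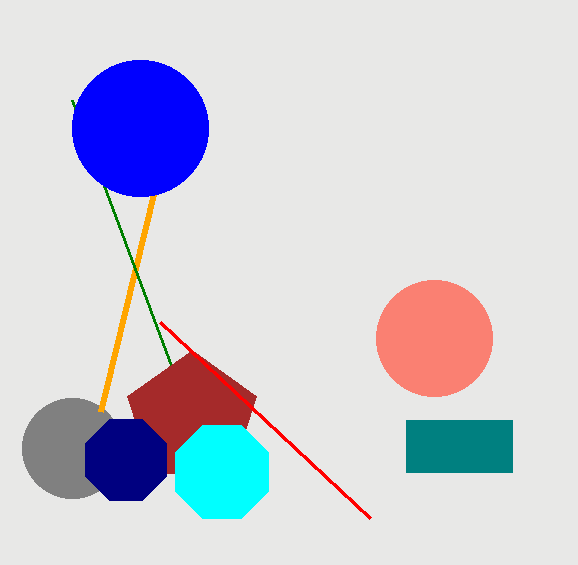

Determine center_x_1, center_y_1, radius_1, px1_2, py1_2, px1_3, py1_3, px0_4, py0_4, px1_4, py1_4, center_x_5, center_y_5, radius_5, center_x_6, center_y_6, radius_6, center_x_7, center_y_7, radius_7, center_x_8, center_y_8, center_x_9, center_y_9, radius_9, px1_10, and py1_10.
center_x_1 = 72, center_y_1 = 448, radius_1 = 50, px1_2 = 100, py1_2 = 412, px1_3 = 72, py1_3 = 100, px0_4 = 406, py0_4 = 420, px1_4 = 512, py1_4 = 472, center_x_5 = 192, center_y_5 = 418, radius_5 = 68, center_x_6 = 140, center_y_6 = 128, radius_6 = 68, center_x_7 = 222, center_y_7 = 472, radius_7 = 50, center_x_8 = 126, center_y_8 = 460, center_x_9 = 434, center_y_9 = 338, radius_9 = 58, px1_10 = 370, py1_10 = 518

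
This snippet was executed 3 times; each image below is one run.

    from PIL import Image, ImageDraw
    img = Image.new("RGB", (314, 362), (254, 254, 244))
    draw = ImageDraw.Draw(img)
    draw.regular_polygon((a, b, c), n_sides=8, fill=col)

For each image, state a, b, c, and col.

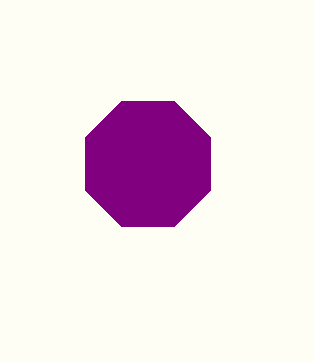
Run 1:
a = 148, b = 164, c = 68, col = 'purple'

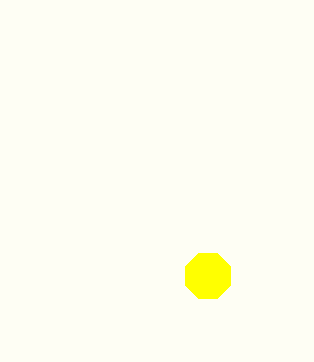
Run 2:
a = 208, b = 276, c = 24, col = 'yellow'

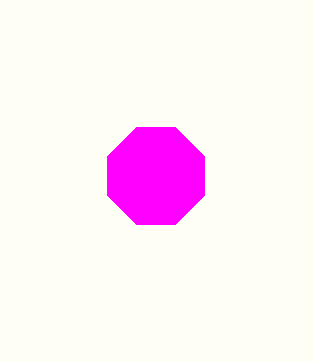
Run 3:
a = 156; b = 176; c = 52; col = 'magenta'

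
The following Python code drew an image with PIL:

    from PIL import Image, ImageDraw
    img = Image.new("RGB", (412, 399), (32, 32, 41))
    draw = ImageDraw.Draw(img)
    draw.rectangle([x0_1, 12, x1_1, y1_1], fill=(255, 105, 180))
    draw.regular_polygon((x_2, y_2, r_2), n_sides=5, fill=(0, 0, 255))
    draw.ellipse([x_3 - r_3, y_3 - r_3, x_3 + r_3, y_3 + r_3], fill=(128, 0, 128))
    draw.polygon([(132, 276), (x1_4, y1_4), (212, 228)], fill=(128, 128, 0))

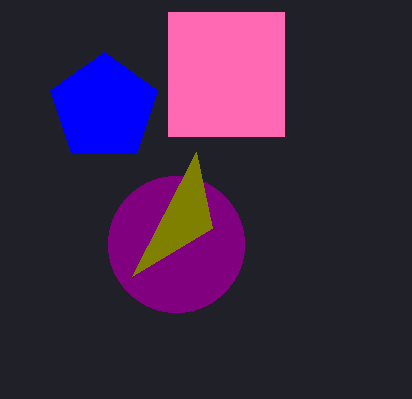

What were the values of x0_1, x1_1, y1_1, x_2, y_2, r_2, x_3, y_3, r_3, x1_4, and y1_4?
x0_1 = 168, x1_1 = 284, y1_1 = 136, x_2 = 104, y_2 = 108, r_2 = 56, x_3 = 176, y_3 = 244, r_3 = 68, x1_4 = 196, y1_4 = 152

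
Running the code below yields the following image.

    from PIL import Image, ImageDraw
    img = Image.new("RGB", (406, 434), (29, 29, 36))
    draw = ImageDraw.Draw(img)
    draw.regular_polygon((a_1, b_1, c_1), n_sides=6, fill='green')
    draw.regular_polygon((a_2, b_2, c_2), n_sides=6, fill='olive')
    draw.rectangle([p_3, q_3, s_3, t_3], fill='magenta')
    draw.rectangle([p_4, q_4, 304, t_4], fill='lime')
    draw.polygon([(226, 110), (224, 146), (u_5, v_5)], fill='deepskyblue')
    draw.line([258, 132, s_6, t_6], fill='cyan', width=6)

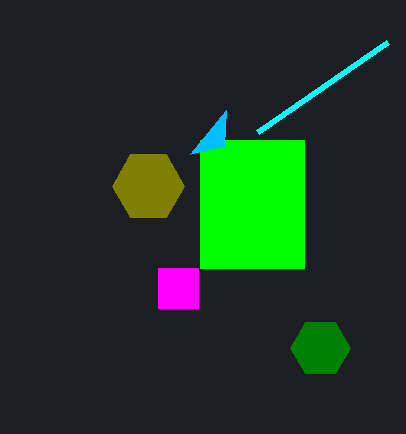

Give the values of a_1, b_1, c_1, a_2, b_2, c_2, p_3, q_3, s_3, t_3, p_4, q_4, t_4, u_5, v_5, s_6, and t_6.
a_1 = 320, b_1 = 348, c_1 = 30, a_2 = 148, b_2 = 186, c_2 = 36, p_3 = 158, q_3 = 268, s_3 = 198, t_3 = 308, p_4 = 200, q_4 = 140, t_4 = 268, u_5 = 190, v_5 = 154, s_6 = 388, t_6 = 42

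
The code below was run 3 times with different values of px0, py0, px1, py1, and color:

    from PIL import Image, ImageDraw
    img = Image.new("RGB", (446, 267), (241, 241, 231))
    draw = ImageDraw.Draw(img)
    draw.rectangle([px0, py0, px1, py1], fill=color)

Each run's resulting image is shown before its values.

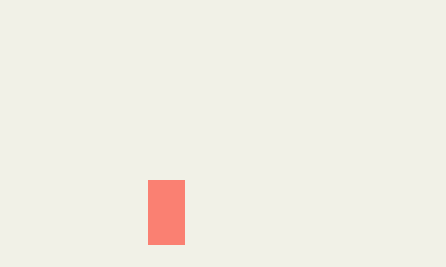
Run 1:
px0 = 148, py0 = 180, px1 = 184, py1 = 244, color = 'salmon'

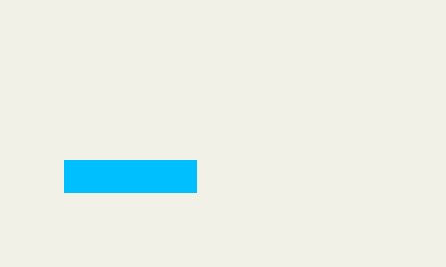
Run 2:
px0 = 64
py0 = 160
px1 = 196
py1 = 192
color = 'deepskyblue'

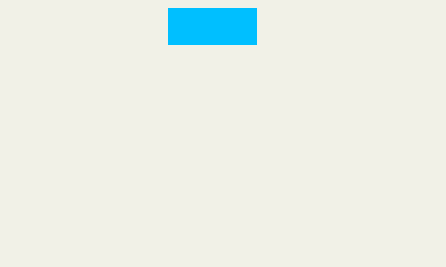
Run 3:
px0 = 168
py0 = 8
px1 = 256
py1 = 44
color = 'deepskyblue'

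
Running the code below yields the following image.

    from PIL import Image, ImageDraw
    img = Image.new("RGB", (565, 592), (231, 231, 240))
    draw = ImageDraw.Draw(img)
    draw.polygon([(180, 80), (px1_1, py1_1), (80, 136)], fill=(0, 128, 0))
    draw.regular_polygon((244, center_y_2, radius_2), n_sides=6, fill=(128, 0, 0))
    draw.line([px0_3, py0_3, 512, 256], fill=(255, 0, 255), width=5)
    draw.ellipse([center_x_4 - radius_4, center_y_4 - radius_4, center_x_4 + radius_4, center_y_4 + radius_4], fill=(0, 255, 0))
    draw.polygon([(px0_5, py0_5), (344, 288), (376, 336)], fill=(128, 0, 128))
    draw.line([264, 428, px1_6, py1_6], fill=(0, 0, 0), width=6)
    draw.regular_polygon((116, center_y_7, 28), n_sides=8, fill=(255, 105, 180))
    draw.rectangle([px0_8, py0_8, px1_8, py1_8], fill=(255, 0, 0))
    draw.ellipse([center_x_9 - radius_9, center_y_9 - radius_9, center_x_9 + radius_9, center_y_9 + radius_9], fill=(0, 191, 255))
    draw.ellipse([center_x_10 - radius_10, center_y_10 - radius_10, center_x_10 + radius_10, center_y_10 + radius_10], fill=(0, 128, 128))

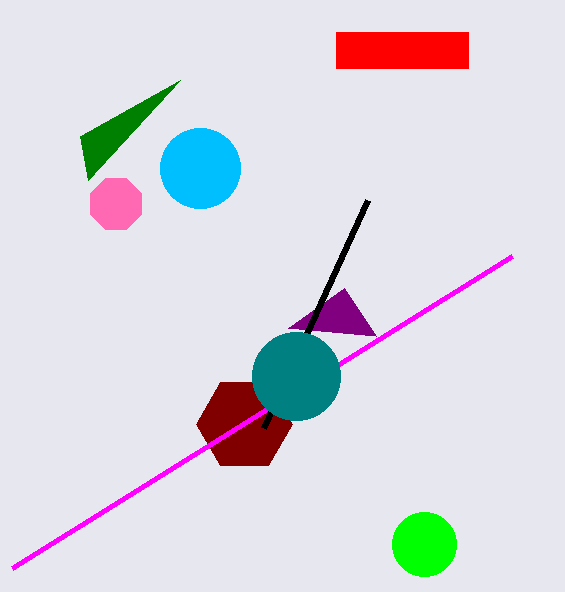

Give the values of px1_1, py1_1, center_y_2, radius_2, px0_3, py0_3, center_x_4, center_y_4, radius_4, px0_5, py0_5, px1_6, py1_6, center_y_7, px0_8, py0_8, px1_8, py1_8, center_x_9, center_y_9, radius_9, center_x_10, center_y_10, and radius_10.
px1_1 = 88, py1_1 = 180, center_y_2 = 424, radius_2 = 48, px0_3 = 12, py0_3 = 568, center_x_4 = 424, center_y_4 = 544, radius_4 = 32, px0_5 = 288, py0_5 = 328, px1_6 = 368, py1_6 = 200, center_y_7 = 204, px0_8 = 336, py0_8 = 32, px1_8 = 468, py1_8 = 68, center_x_9 = 200, center_y_9 = 168, radius_9 = 40, center_x_10 = 296, center_y_10 = 376, radius_10 = 44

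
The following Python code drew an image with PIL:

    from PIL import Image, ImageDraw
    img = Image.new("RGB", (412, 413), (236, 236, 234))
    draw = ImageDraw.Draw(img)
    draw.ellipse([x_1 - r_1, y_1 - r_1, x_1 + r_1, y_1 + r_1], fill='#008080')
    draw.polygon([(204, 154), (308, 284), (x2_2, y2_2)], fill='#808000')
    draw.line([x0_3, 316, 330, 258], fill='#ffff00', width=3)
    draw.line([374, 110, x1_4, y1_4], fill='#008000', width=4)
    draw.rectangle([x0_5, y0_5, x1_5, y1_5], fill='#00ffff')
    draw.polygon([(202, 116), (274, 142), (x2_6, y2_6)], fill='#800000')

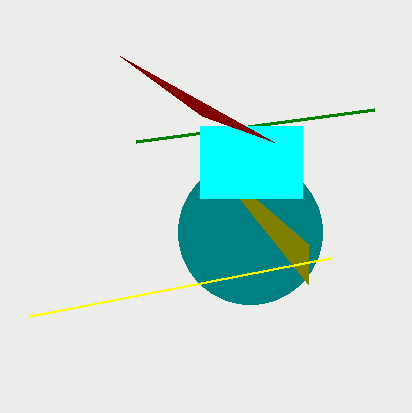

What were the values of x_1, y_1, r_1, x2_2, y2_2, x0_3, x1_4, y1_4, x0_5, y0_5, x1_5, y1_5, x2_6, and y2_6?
x_1 = 250; y_1 = 232; r_1 = 72; x2_2 = 308; y2_2 = 244; x0_3 = 30; x1_4 = 136; y1_4 = 142; x0_5 = 200; y0_5 = 126; x1_5 = 302; y1_5 = 198; x2_6 = 120; y2_6 = 56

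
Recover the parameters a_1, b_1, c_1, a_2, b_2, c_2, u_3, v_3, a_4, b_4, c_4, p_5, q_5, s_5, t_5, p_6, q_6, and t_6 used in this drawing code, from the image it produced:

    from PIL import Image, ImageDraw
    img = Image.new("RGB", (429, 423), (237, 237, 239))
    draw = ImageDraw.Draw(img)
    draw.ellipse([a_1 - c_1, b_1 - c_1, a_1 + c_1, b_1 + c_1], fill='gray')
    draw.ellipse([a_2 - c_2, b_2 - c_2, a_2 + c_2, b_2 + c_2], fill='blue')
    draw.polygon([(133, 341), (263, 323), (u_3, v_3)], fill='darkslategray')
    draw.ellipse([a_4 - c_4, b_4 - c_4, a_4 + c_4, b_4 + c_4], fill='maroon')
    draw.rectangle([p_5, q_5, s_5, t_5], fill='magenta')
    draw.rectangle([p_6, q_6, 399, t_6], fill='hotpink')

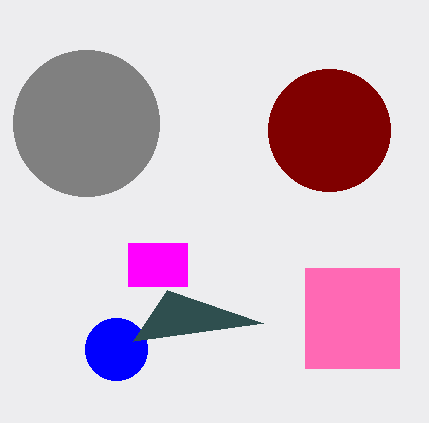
a_1 = 86, b_1 = 123, c_1 = 73, a_2 = 116, b_2 = 349, c_2 = 31, u_3 = 167, v_3 = 290, a_4 = 329, b_4 = 130, c_4 = 61, p_5 = 128, q_5 = 243, s_5 = 187, t_5 = 286, p_6 = 305, q_6 = 268, t_6 = 368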